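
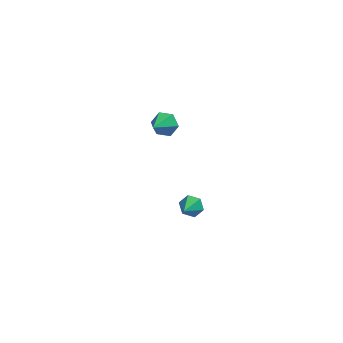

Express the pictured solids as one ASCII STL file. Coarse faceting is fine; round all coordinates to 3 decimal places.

solid 
facet normal 0.333 0.784 -0.524
outer loop
vertex -0.642 4.494 -0.468
vertex -1.042 4.254 -1.081
vertex -1.367 4.732 -0.572
endloop
endfacet
facet normal -0.084 0.172 0.982
outer loop
vertex -0.642 4.494 -0.468
vertex -1.367 4.732 -0.572
vertex -1.538 3.086 -0.299
endloop
endfacet
facet normal 0.332 0.784 -0.524
outer loop
vertex -1.367 4.732 -0.572
vertex -1.042 4.254 -1.081
vertex -1.767 4.492 -1.184
endloop
endfacet
facet normal -0.854 0.170 0.491
outer loop
vertex -1.367 4.732 -0.572
vertex -1.767 4.492 -1.184
vertex -1.538 3.086 -0.299
endloop
endfacet
facet normal 0.332 0.784 -0.524
outer loop
vertex -1.767 4.492 -1.184
vertex -1.042 4.254 -1.081
vertex -1.442 4.014 -1.693
endloop
endfacet
facet normal -0.906 -0.321 -0.276
outer loop
vertex -1.767 4.492 -1.184
vertex -1.442 4.014 -1.693
vertex -1.538 3.086 -0.299
endloop
endfacet
facet normal 0.333 0.784 -0.525
outer loop
vertex -1.442 4.014 -1.693
vertex -1.042 4.254 -1.081
vertex -0.717 3.776 -1.589
endloop
endfacet
facet normal -0.187 -0.812 -0.553
outer loop
vertex -1.442 4.014 -1.693
vertex -0.717 3.776 -1.589
vertex -1.538 3.086 -0.299
endloop
endfacet
facet normal 0.333 0.784 -0.525
outer loop
vertex -0.717 3.776 -1.589
vertex -1.042 4.254 -1.081
vertex -0.317 4.016 -0.977
endloop
endfacet
facet normal 0.582 -0.810 -0.063
outer loop
vertex -0.717 3.776 -1.589
vertex -0.317 4.016 -0.977
vertex -1.538 3.086 -0.299
endloop
endfacet
facet normal 0.333 0.784 -0.524
outer loop
vertex -0.317 4.016 -0.977
vertex -1.042 4.254 -1.081
vertex -0.642 4.494 -0.468
endloop
endfacet
facet normal 0.634 -0.319 0.704
outer loop
vertex -0.317 4.016 -0.977
vertex -0.642 4.494 -0.468
vertex -1.538 3.086 -0.299
endloop
endfacet
facet normal 0.247 0.828 -0.504
outer loop
vertex 1.152 -2.396 -0.424
vertex 0.733 -2.55 -0.883
vertex 0.547 -2.192 -0.386
endloop
endfacet
facet normal 0.083 0.061 0.995
outer loop
vertex 1.152 -2.396 -0.424
vertex 0.547 -2.192 -0.386
vertex 0.447 -3.51 -0.297
endloop
endfacet
facet normal 0.247 0.828 -0.504
outer loop
vertex 0.547 -2.192 -0.386
vertex 0.733 -2.55 -0.883
vertex 0.128 -2.346 -0.844
endloop
endfacet
facet normal -0.751 0.101 0.653
outer loop
vertex 0.547 -2.192 -0.386
vertex 0.128 -2.346 -0.844
vertex 0.447 -3.51 -0.297
endloop
endfacet
facet normal 0.246 0.827 -0.505
outer loop
vertex 0.128 -2.346 -0.844
vertex 0.733 -2.55 -0.883
vertex 0.314 -2.705 -1.341
endloop
endfacet
facet normal -0.941 -0.316 -0.124
outer loop
vertex 0.128 -2.346 -0.844
vertex 0.314 -2.705 -1.341
vertex 0.447 -3.51 -0.297
endloop
endfacet
facet normal 0.246 0.827 -0.505
outer loop
vertex 0.314 -2.705 -1.341
vertex 0.733 -2.55 -0.883
vertex 0.919 -2.908 -1.379
endloop
endfacet
facet normal -0.295 -0.774 -0.560
outer loop
vertex 0.314 -2.705 -1.341
vertex 0.919 -2.908 -1.379
vertex 0.447 -3.51 -0.297
endloop
endfacet
facet normal 0.247 0.827 -0.505
outer loop
vertex 0.919 -2.908 -1.379
vertex 0.733 -2.55 -0.883
vertex 1.339 -2.754 -0.921
endloop
endfacet
facet normal 0.537 -0.815 -0.219
outer loop
vertex 0.919 -2.908 -1.379
vertex 1.339 -2.754 -0.921
vertex 0.447 -3.51 -0.297
endloop
endfacet
facet normal 0.247 0.828 -0.503
outer loop
vertex 1.339 -2.754 -0.921
vertex 0.733 -2.55 -0.883
vertex 1.152 -2.396 -0.424
endloop
endfacet
facet normal 0.728 -0.397 0.560
outer loop
vertex 1.339 -2.754 -0.921
vertex 1.152 -2.396 -0.424
vertex 0.447 -3.51 -0.297
endloop
endfacet

endsolid


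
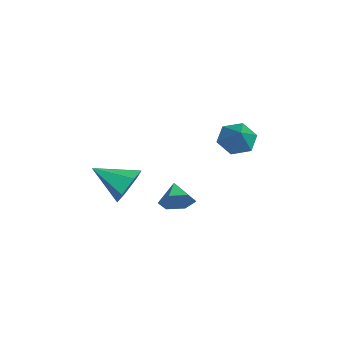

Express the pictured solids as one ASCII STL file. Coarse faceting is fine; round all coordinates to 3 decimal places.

solid 
facet normal 0.874 0.049 -0.484
outer loop
vertex 2.493 -0.456 -1.834
vertex 2.132 -0.092 -2.448
vertex 2.439 0.342 -1.85
endloop
endfacet
facet normal -0.039 0.017 0.999
outer loop
vertex 2.493 -0.456 -1.834
vertex 2.439 0.342 -1.85
vertex 1.128 -0.148 -1.892
endloop
endfacet
facet normal 0.874 0.048 -0.483
outer loop
vertex 2.439 0.342 -1.85
vertex 2.132 -0.092 -2.448
vertex 2.079 0.706 -2.465
endloop
endfacet
facet normal -0.295 0.737 0.609
outer loop
vertex 2.439 0.342 -1.85
vertex 2.079 0.706 -2.465
vertex 1.128 -0.148 -1.892
endloop
endfacet
facet normal 0.874 0.048 -0.483
outer loop
vertex 2.079 0.706 -2.465
vertex 2.132 -0.092 -2.448
vertex 1.772 0.272 -3.063
endloop
endfacet
facet normal -0.707 0.693 -0.140
outer loop
vertex 2.079 0.706 -2.465
vertex 1.772 0.272 -3.063
vertex 1.128 -0.148 -1.892
endloop
endfacet
facet normal 0.874 0.049 -0.483
outer loop
vertex 1.772 0.272 -3.063
vertex 2.132 -0.092 -2.448
vertex 1.826 -0.526 -3.046
endloop
endfacet
facet normal -0.863 -0.069 -0.500
outer loop
vertex 1.772 0.272 -3.063
vertex 1.826 -0.526 -3.046
vertex 1.128 -0.148 -1.892
endloop
endfacet
facet normal 0.874 0.049 -0.483
outer loop
vertex 1.826 -0.526 -3.046
vertex 2.132 -0.092 -2.448
vertex 2.186 -0.89 -2.431
endloop
endfacet
facet normal -0.608 -0.787 -0.110
outer loop
vertex 1.826 -0.526 -3.046
vertex 2.186 -0.89 -2.431
vertex 1.128 -0.148 -1.892
endloop
endfacet
facet normal 0.873 0.049 -0.485
outer loop
vertex 2.186 -0.89 -2.431
vertex 2.132 -0.092 -2.448
vertex 2.493 -0.456 -1.834
endloop
endfacet
facet normal -0.195 -0.743 0.640
outer loop
vertex 2.186 -0.89 -2.431
vertex 2.493 -0.456 -1.834
vertex 1.128 -0.148 -1.892
endloop
endfacet
facet normal 0.348 0.832 -0.432
outer loop
vertex 1.873 -1.839 -1.118
vertex 1.339 -2.019 -1.895
vertex 0.979 -1.495 -1.176
endloop
endfacet
facet normal -0.049 0.041 0.998
outer loop
vertex 1.873 -1.839 -1.118
vertex 0.979 -1.495 -1.176
vertex 0.701 -3.541 -1.105
endloop
endfacet
facet normal 0.348 0.832 -0.432
outer loop
vertex 0.979 -1.495 -1.176
vertex 1.339 -2.019 -1.895
vertex 0.444 -1.674 -1.952
endloop
endfacet
facet normal -0.830 0.132 0.542
outer loop
vertex 0.979 -1.495 -1.176
vertex 0.444 -1.674 -1.952
vertex 0.701 -3.541 -1.105
endloop
endfacet
facet normal 0.348 0.832 -0.432
outer loop
vertex 0.444 -1.674 -1.952
vertex 1.339 -2.019 -1.895
vertex 0.804 -2.198 -2.672
endloop
endfacet
facet normal -0.926 -0.254 -0.278
outer loop
vertex 0.444 -1.674 -1.952
vertex 0.804 -2.198 -2.672
vertex 0.701 -3.541 -1.105
endloop
endfacet
facet normal 0.349 0.832 -0.432
outer loop
vertex 0.804 -2.198 -2.672
vertex 1.339 -2.019 -1.895
vertex 1.698 -2.543 -2.615
endloop
endfacet
facet normal -0.241 -0.729 -0.641
outer loop
vertex 0.804 -2.198 -2.672
vertex 1.698 -2.543 -2.615
vertex 0.701 -3.541 -1.105
endloop
endfacet
facet normal 0.348 0.832 -0.432
outer loop
vertex 1.698 -2.543 -2.615
vertex 1.339 -2.019 -1.895
vertex 2.233 -2.363 -1.838
endloop
endfacet
facet normal 0.542 -0.820 -0.184
outer loop
vertex 1.698 -2.543 -2.615
vertex 2.233 -2.363 -1.838
vertex 0.701 -3.541 -1.105
endloop
endfacet
facet normal 0.348 0.832 -0.432
outer loop
vertex 2.233 -2.363 -1.838
vertex 1.339 -2.019 -1.895
vertex 1.873 -1.839 -1.118
endloop
endfacet
facet normal 0.638 -0.435 0.635
outer loop
vertex 2.233 -2.363 -1.838
vertex 1.873 -1.839 -1.118
vertex 0.701 -3.541 -1.105
endloop
endfacet
facet normal -0.751 -0.023 -0.660
outer loop
vertex 0.682 2.263 -0.509
vertex 0.13 2.563 0.108
vertex 0.565 3.13 -0.406
endloop
endfacet
facet normal 0.915 0.167 -0.366
outer loop
vertex 0.682 2.263 -0.509
vertex 0.565 3.13 -0.406
vertex 1.27 2.597 1.112
endloop
endfacet
facet normal -0.751 -0.023 -0.660
outer loop
vertex 0.565 3.13 -0.406
vertex 0.13 2.563 0.108
vertex 0.013 3.429 0.211
endloop
endfacet
facet normal 0.523 0.851 0.056
outer loop
vertex 0.565 3.13 -0.406
vertex 0.013 3.429 0.211
vertex 1.27 2.597 1.112
endloop
endfacet
facet normal -0.750 -0.023 -0.661
outer loop
vertex 0.013 3.429 0.211
vertex 0.13 2.563 0.108
vertex -0.422 2.862 0.724
endloop
endfacet
facet normal -0.056 0.693 0.719
outer loop
vertex 0.013 3.429 0.211
vertex -0.422 2.862 0.724
vertex 1.27 2.597 1.112
endloop
endfacet
facet normal -0.750 -0.022 -0.661
outer loop
vertex -0.422 2.862 0.724
vertex 0.13 2.563 0.108
vertex -0.306 1.996 0.621
endloop
endfacet
facet normal -0.243 -0.147 0.959
outer loop
vertex -0.422 2.862 0.724
vertex -0.306 1.996 0.621
vertex 1.27 2.597 1.112
endloop
endfacet
facet normal -0.749 -0.023 -0.662
outer loop
vertex -0.306 1.996 0.621
vertex 0.13 2.563 0.108
vertex 0.247 1.697 0.005
endloop
endfacet
facet normal 0.149 -0.830 0.537
outer loop
vertex -0.306 1.996 0.621
vertex 0.247 1.697 0.005
vertex 1.27 2.597 1.112
endloop
endfacet
facet normal -0.751 -0.023 -0.660
outer loop
vertex 0.247 1.697 0.005
vertex 0.13 2.563 0.108
vertex 0.682 2.263 -0.509
endloop
endfacet
facet normal 0.728 -0.674 -0.125
outer loop
vertex 0.247 1.697 0.005
vertex 0.682 2.263 -0.509
vertex 1.27 2.597 1.112
endloop
endfacet

endsolid


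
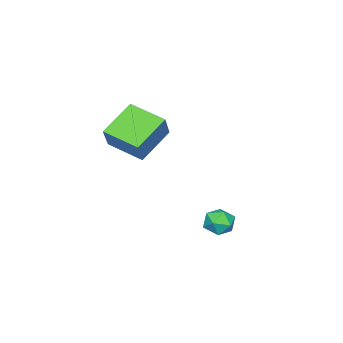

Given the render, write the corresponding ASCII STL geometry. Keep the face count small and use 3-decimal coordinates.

solid 
facet normal -0.544 -0.227 -0.808
outer loop
vertex -2.113 -2.457 3.85
vertex -2.149 -0.67 3.373
vertex -0.435 -2.706 2.791
endloop
endfacet
facet normal 0.020 -0.966 0.258
outer loop
vertex 0.369 -2.37 3.987
vertex -2.113 -2.457 3.85
vertex -0.435 -2.706 2.791
endloop
endfacet
facet normal -0.544 -0.227 -0.808
outer loop
vertex -0.435 -2.706 2.791
vertex -2.149 -0.67 3.373
vertex -0.471 -0.919 2.314
endloop
endfacet
facet normal 0.839 -0.124 -0.529
outer loop
vertex -0.471 -0.919 2.314
vertex 0.369 -2.37 3.987
vertex -0.435 -2.706 2.791
endloop
endfacet
facet normal -0.839 0.124 0.529
outer loop
vertex -2.113 -2.457 3.85
vertex -1.345 -0.334 4.569
vertex -2.149 -0.67 3.373
endloop
endfacet
facet normal 0.020 -0.966 0.258
outer loop
vertex -1.309 -2.121 5.046
vertex -2.113 -2.457 3.85
vertex 0.369 -2.37 3.987
endloop
endfacet
facet normal -0.839 0.124 0.529
outer loop
vertex -1.309 -2.121 5.046
vertex -1.345 -0.334 4.569
vertex -2.113 -2.457 3.85
endloop
endfacet
facet normal -0.020 0.966 -0.258
outer loop
vertex -2.149 -0.67 3.373
vertex -1.345 -0.334 4.569
vertex -0.471 -0.919 2.314
endloop
endfacet
facet normal 0.839 -0.124 -0.529
outer loop
vertex 0.333 -0.583 3.51
vertex 0.369 -2.37 3.987
vertex -0.471 -0.919 2.314
endloop
endfacet
facet normal -0.020 0.966 -0.258
outer loop
vertex -0.471 -0.919 2.314
vertex -1.345 -0.334 4.569
vertex 0.333 -0.583 3.51
endloop
endfacet
facet normal 0.544 0.227 0.808
outer loop
vertex 0.333 -0.583 3.51
vertex -1.309 -2.121 5.046
vertex 0.369 -2.37 3.987
endloop
endfacet
facet normal 0.544 0.227 0.808
outer loop
vertex -1.345 -0.334 4.569
vertex -1.309 -2.121 5.046
vertex 0.333 -0.583 3.51
endloop
endfacet
facet normal 0.502 0.605 0.618
outer loop
vertex 0.794 4.368 0.603
vertex 0.634 3.908 1.183
vertex 1.264 3.8 0.777
endloop
endfacet
facet normal 0.776 0.630 -0.039
outer loop
vertex 0.794 4.368 0.603
vertex 1.264 3.8 0.777
vertex 1.104 3.952 0.052
endloop
endfacet
facet normal 0.259 0.835 -0.485
outer loop
vertex 0.794 4.368 0.603
vertex 1.104 3.952 0.052
vertex 0.376 4.153 0.01
endloop
endfacet
facet normal -0.335 0.936 -0.103
outer loop
vertex 0.794 4.368 0.603
vertex 0.376 4.153 0.01
vertex 0.085 4.126 0.709
endloop
endfacet
facet normal -0.185 0.794 0.579
outer loop
vertex 0.794 4.368 0.603
vertex 0.085 4.126 0.709
vertex 0.634 3.908 1.183
endloop
endfacet
facet normal 0.975 -0.032 -0.222
outer loop
vertex 1.104 3.952 0.052
vertex 1.264 3.8 0.777
vertex 1.135 3.234 0.291
endloop
endfacet
facet normal 0.531 -0.073 0.844
outer loop
vertex 1.264 3.8 0.777
vertex 0.634 3.908 1.183
vertex 0.844 3.207 0.99
endloop
endfacet
facet normal -0.580 0.235 0.780
outer loop
vertex 0.634 3.908 1.183
vertex 0.085 4.126 0.709
vertex 0.116 3.408 0.948
endloop
endfacet
facet normal -0.823 0.466 -0.325
outer loop
vertex 0.085 4.126 0.709
vertex 0.376 4.153 0.01
vertex -0.044 3.56 0.223
endloop
endfacet
facet normal 0.138 0.301 -0.944
outer loop
vertex 0.376 4.153 0.01
vertex 1.104 3.952 0.052
vertex 0.586 3.452 -0.183
endloop
endfacet
facet normal 0.335 -0.936 0.103
outer loop
vertex 0.426 2.992 0.397
vertex 1.135 3.234 0.291
vertex 0.844 3.207 0.99
endloop
endfacet
facet normal -0.259 -0.835 0.485
outer loop
vertex 0.426 2.992 0.397
vertex 0.844 3.207 0.99
vertex 0.116 3.408 0.948
endloop
endfacet
facet normal -0.776 -0.630 0.039
outer loop
vertex 0.426 2.992 0.397
vertex 0.116 3.408 0.948
vertex -0.044 3.56 0.223
endloop
endfacet
facet normal -0.502 -0.605 -0.618
outer loop
vertex 0.426 2.992 0.397
vertex -0.044 3.56 0.223
vertex 0.586 3.452 -0.183
endloop
endfacet
facet normal 0.185 -0.794 -0.579
outer loop
vertex 0.426 2.992 0.397
vertex 0.586 3.452 -0.183
vertex 1.135 3.234 0.291
endloop
endfacet
facet normal 0.823 -0.466 0.325
outer loop
vertex 0.844 3.207 0.99
vertex 1.135 3.234 0.291
vertex 1.264 3.8 0.777
endloop
endfacet
facet normal -0.138 -0.301 0.944
outer loop
vertex 0.116 3.408 0.948
vertex 0.844 3.207 0.99
vertex 0.634 3.908 1.183
endloop
endfacet
facet normal -0.975 0.032 0.222
outer loop
vertex -0.044 3.56 0.223
vertex 0.116 3.408 0.948
vertex 0.085 4.126 0.709
endloop
endfacet
facet normal -0.531 0.073 -0.844
outer loop
vertex 0.586 3.452 -0.183
vertex -0.044 3.56 0.223
vertex 0.376 4.153 0.01
endloop
endfacet
facet normal 0.580 -0.235 -0.780
outer loop
vertex 1.135 3.234 0.291
vertex 0.586 3.452 -0.183
vertex 1.104 3.952 0.052
endloop
endfacet

endsolid


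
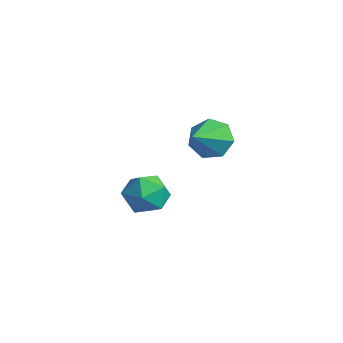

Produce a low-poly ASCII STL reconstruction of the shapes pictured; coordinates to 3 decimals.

solid 
facet normal -0.811 0.506 0.295
outer loop
vertex 1.8 -1.038 -1.209
vertex 1.621 -1.709 -0.55
vertex 2.17 -0.957 -0.33
endloop
endfacet
facet normal -0.312 0.949 0.044
outer loop
vertex 1.8 -1.038 -1.209
vertex 2.17 -0.957 -0.33
vertex 2.704 -0.746 -1.096
endloop
endfacet
facet normal -0.167 0.759 -0.629
outer loop
vertex 1.8 -1.038 -1.209
vertex 2.704 -0.746 -1.096
vertex 2.485 -1.368 -1.789
endloop
endfacet
facet normal -0.576 0.198 -0.793
outer loop
vertex 1.8 -1.038 -1.209
vertex 2.485 -1.368 -1.789
vertex 1.816 -1.963 -1.452
endloop
endfacet
facet normal -0.974 0.042 -0.222
outer loop
vertex 1.8 -1.038 -1.209
vertex 1.816 -1.963 -1.452
vertex 1.621 -1.709 -0.55
endloop
endfacet
facet normal 0.281 0.857 0.432
outer loop
vertex 2.704 -0.746 -1.096
vertex 2.17 -0.957 -0.33
vertex 3.084 -1.237 -0.368
endloop
endfacet
facet normal -0.527 0.139 0.839
outer loop
vertex 2.17 -0.957 -0.33
vertex 1.621 -1.709 -0.55
vertex 2.415 -1.832 -0.031
endloop
endfacet
facet normal -0.792 -0.611 0.001
outer loop
vertex 1.621 -1.709 -0.55
vertex 1.816 -1.963 -1.452
vertex 2.196 -2.454 -0.724
endloop
endfacet
facet normal -0.148 -0.357 -0.923
outer loop
vertex 1.816 -1.963 -1.452
vertex 2.485 -1.368 -1.789
vertex 2.73 -2.243 -1.49
endloop
endfacet
facet normal 0.515 0.551 -0.657
outer loop
vertex 2.485 -1.368 -1.789
vertex 2.704 -0.746 -1.096
vertex 3.279 -1.491 -1.27
endloop
endfacet
facet normal 0.576 -0.198 0.793
outer loop
vertex 3.1 -2.162 -0.611
vertex 3.084 -1.237 -0.368
vertex 2.415 -1.832 -0.031
endloop
endfacet
facet normal 0.167 -0.759 0.629
outer loop
vertex 3.1 -2.162 -0.611
vertex 2.415 -1.832 -0.031
vertex 2.196 -2.454 -0.724
endloop
endfacet
facet normal 0.312 -0.949 -0.044
outer loop
vertex 3.1 -2.162 -0.611
vertex 2.196 -2.454 -0.724
vertex 2.73 -2.243 -1.49
endloop
endfacet
facet normal 0.811 -0.506 -0.295
outer loop
vertex 3.1 -2.162 -0.611
vertex 2.73 -2.243 -1.49
vertex 3.279 -1.491 -1.27
endloop
endfacet
facet normal 0.974 -0.042 0.222
outer loop
vertex 3.1 -2.162 -0.611
vertex 3.279 -1.491 -1.27
vertex 3.084 -1.237 -0.368
endloop
endfacet
facet normal 0.148 0.357 0.923
outer loop
vertex 2.415 -1.832 -0.031
vertex 3.084 -1.237 -0.368
vertex 2.17 -0.957 -0.33
endloop
endfacet
facet normal -0.515 -0.551 0.657
outer loop
vertex 2.196 -2.454 -0.724
vertex 2.415 -1.832 -0.031
vertex 1.621 -1.709 -0.55
endloop
endfacet
facet normal -0.281 -0.857 -0.432
outer loop
vertex 2.73 -2.243 -1.49
vertex 2.196 -2.454 -0.724
vertex 1.816 -1.963 -1.452
endloop
endfacet
facet normal 0.527 -0.139 -0.839
outer loop
vertex 3.279 -1.491 -1.27
vertex 2.73 -2.243 -1.49
vertex 2.485 -1.368 -1.789
endloop
endfacet
facet normal 0.792 0.611 -0.001
outer loop
vertex 3.084 -1.237 -0.368
vertex 3.279 -1.491 -1.27
vertex 2.704 -0.746 -1.096
endloop
endfacet
facet normal -0.418 0.773 -0.477
outer loop
vertex 0.45 2.979 -1.353
vertex -0.29 2.946 -0.758
vertex 0.519 3.437 -0.671
endloop
endfacet
facet normal 0.996 -0.080 -0.047
outer loop
vertex 0.45 2.979 -1.353
vertex 0.519 3.437 -0.671
vertex 0.41 1.654 0.038
endloop
endfacet
facet normal -0.418 0.774 -0.476
outer loop
vertex 0.519 3.437 -0.671
vertex -0.29 2.946 -0.758
vertex -0.02 3.525 -0.054
endloop
endfacet
facet normal 0.752 0.204 0.627
outer loop
vertex 0.519 3.437 -0.671
vertex -0.02 3.525 -0.054
vertex 0.41 1.654 0.038
endloop
endfacet
facet normal -0.419 0.774 -0.476
outer loop
vertex -0.02 3.525 -0.054
vertex -0.29 2.946 -0.758
vertex -0.762 3.177 0.033
endloop
endfacet
facet normal 0.085 0.068 0.994
outer loop
vertex -0.02 3.525 -0.054
vertex -0.762 3.177 0.033
vertex 0.41 1.654 0.038
endloop
endfacet
facet normal -0.419 0.773 -0.476
outer loop
vertex -0.762 3.177 0.033
vertex -0.29 2.946 -0.758
vertex -1.149 2.655 -0.475
endloop
endfacet
facet normal -0.501 -0.383 0.776
outer loop
vertex -0.762 3.177 0.033
vertex -1.149 2.655 -0.475
vertex 0.41 1.654 0.038
endloop
endfacet
facet normal -0.419 0.773 -0.476
outer loop
vertex -1.149 2.655 -0.475
vertex -0.29 2.946 -0.758
vertex -0.888 2.352 -1.196
endloop
endfacet
facet normal -0.567 -0.813 0.136
outer loop
vertex -1.149 2.655 -0.475
vertex -0.888 2.352 -1.196
vertex 0.41 1.654 0.038
endloop
endfacet
facet normal -0.419 0.773 -0.477
outer loop
vertex -0.888 2.352 -1.196
vertex -0.29 2.946 -0.758
vertex -0.177 2.496 -1.587
endloop
endfacet
facet normal -0.062 -0.895 -0.442
outer loop
vertex -0.888 2.352 -1.196
vertex -0.177 2.496 -1.587
vertex 0.41 1.654 0.038
endloop
endfacet
facet normal -0.418 0.773 -0.477
outer loop
vertex -0.177 2.496 -1.587
vertex -0.29 2.946 -0.758
vertex 0.45 2.979 -1.353
endloop
endfacet
facet normal 0.634 -0.569 -0.524
outer loop
vertex -0.177 2.496 -1.587
vertex 0.45 2.979 -1.353
vertex 0.41 1.654 0.038
endloop
endfacet

endsolid


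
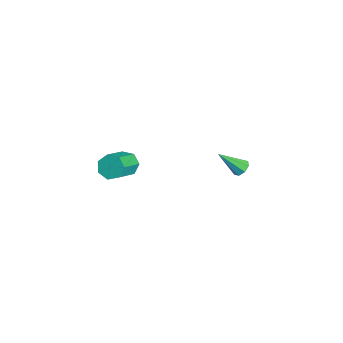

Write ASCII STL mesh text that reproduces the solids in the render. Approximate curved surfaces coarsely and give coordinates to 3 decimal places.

solid 
facet normal 0.163 0.683 -0.712
outer loop
vertex -1.907 3.719 0.055
vertex -2.409 3.697 -0.081
vertex -2.131 3.981 0.255
endloop
endfacet
facet normal 0.732 0.114 0.671
outer loop
vertex -1.907 3.719 0.055
vertex -2.131 3.981 0.255
vertex -2.671 2.583 1.081
endloop
endfacet
facet normal 0.163 0.683 -0.712
outer loop
vertex -2.131 3.981 0.255
vertex -2.409 3.697 -0.081
vertex -2.517 4.076 0.258
endloop
endfacet
facet normal 0.122 0.469 0.874
outer loop
vertex -2.131 3.981 0.255
vertex -2.517 4.076 0.258
vertex -2.671 2.583 1.081
endloop
endfacet
facet normal 0.161 0.683 -0.712
outer loop
vertex -2.517 4.076 0.258
vertex -2.409 3.697 -0.081
vertex -2.84 3.949 0.063
endloop
endfacet
facet normal -0.585 0.437 0.684
outer loop
vertex -2.517 4.076 0.258
vertex -2.84 3.949 0.063
vertex -2.671 2.583 1.081
endloop
endfacet
facet normal 0.161 0.682 -0.713
outer loop
vertex -2.84 3.949 0.063
vertex -2.409 3.697 -0.081
vertex -2.91 3.674 -0.216
endloop
endfacet
facet normal -0.977 0.036 0.210
outer loop
vertex -2.84 3.949 0.063
vertex -2.91 3.674 -0.216
vertex -2.671 2.583 1.081
endloop
endfacet
facet normal 0.161 0.683 -0.712
outer loop
vertex -2.91 3.674 -0.216
vertex -2.409 3.697 -0.081
vertex -2.687 3.413 -0.416
endloop
endfacet
facet normal -0.824 -0.499 -0.268
outer loop
vertex -2.91 3.674 -0.216
vertex -2.687 3.413 -0.416
vertex -2.671 2.583 1.081
endloop
endfacet
facet normal 0.162 0.682 -0.713
outer loop
vertex -2.687 3.413 -0.416
vertex -2.409 3.697 -0.081
vertex -2.3 3.317 -0.42
endloop
endfacet
facet normal -0.217 -0.855 -0.472
outer loop
vertex -2.687 3.413 -0.416
vertex -2.3 3.317 -0.42
vertex -2.671 2.583 1.081
endloop
endfacet
facet normal 0.162 0.682 -0.713
outer loop
vertex -2.3 3.317 -0.42
vertex -2.409 3.697 -0.081
vertex -1.977 3.444 -0.225
endloop
endfacet
facet normal 0.493 -0.823 -0.281
outer loop
vertex -2.3 3.317 -0.42
vertex -1.977 3.444 -0.225
vertex -2.671 2.583 1.081
endloop
endfacet
facet normal 0.163 0.683 -0.712
outer loop
vertex -1.977 3.444 -0.225
vertex -2.409 3.697 -0.081
vertex -1.907 3.719 0.055
endloop
endfacet
facet normal 0.886 -0.422 0.193
outer loop
vertex -1.977 3.444 -0.225
vertex -1.907 3.719 0.055
vertex -2.671 2.583 1.081
endloop
endfacet
facet normal -0.606 0.559 -0.567
outer loop
vertex -1.19 -2.566 2.113
vertex -1.516 -2.336 2.688
vertex -0.959 -2.062 2.363
endloop
endfacet
facet normal 0.699 0.034 -0.714
outer loop
vertex -1.19 -2.566 2.113
vertex -0.959 -2.062 2.363
vertex -0.118 -3.554 3.117
endloop
endfacet
facet normal 0.700 0.034 -0.713
outer loop
vertex -0.118 -3.554 3.117
vertex -0.959 -2.062 2.363
vertex 0.112 -3.051 3.367
endloop
endfacet
facet normal 0.606 -0.559 0.567
outer loop
vertex -0.118 -3.554 3.117
vertex 0.112 -3.051 3.367
vertex -0.444 -3.324 3.692
endloop
endfacet
facet normal -0.606 0.559 -0.567
outer loop
vertex -0.959 -2.062 2.363
vertex -1.516 -2.336 2.688
vertex -1.148 -1.765 2.858
endloop
endfacet
facet normal 0.733 0.670 -0.122
outer loop
vertex -0.959 -2.062 2.363
vertex -1.148 -1.765 2.858
vertex 0.112 -3.051 3.367
endloop
endfacet
facet normal 0.733 0.669 -0.123
outer loop
vertex 0.112 -3.051 3.367
vertex -1.148 -1.765 2.858
vertex -0.077 -2.753 3.862
endloop
endfacet
facet normal 0.606 -0.558 0.567
outer loop
vertex 0.112 -3.051 3.367
vertex -0.077 -2.753 3.862
vertex -0.444 -3.324 3.692
endloop
endfacet
facet normal -0.605 0.559 -0.567
outer loop
vertex -1.148 -1.765 2.858
vertex -1.516 -2.336 2.688
vertex -1.614 -1.897 3.225
endloop
endfacet
facet normal 0.214 0.801 0.560
outer loop
vertex -1.148 -1.765 2.858
vertex -1.614 -1.897 3.225
vertex -0.077 -2.753 3.862
endloop
endfacet
facet normal 0.213 0.800 0.561
outer loop
vertex -0.077 -2.753 3.862
vertex -1.614 -1.897 3.225
vertex -0.542 -2.886 4.228
endloop
endfacet
facet normal 0.606 -0.558 0.567
outer loop
vertex -0.077 -2.753 3.862
vertex -0.542 -2.886 4.228
vertex -0.444 -3.324 3.692
endloop
endfacet
facet normal -0.606 0.558 -0.567
outer loop
vertex -1.614 -1.897 3.225
vertex -1.516 -2.336 2.688
vertex -2.006 -2.36 3.188
endloop
endfacet
facet normal -0.466 0.329 0.822
outer loop
vertex -1.614 -1.897 3.225
vertex -2.006 -2.36 3.188
vertex -0.542 -2.886 4.228
endloop
endfacet
facet normal -0.465 0.329 0.822
outer loop
vertex -0.542 -2.886 4.228
vertex -2.006 -2.36 3.188
vertex -0.934 -3.348 4.191
endloop
endfacet
facet normal 0.605 -0.559 0.567
outer loop
vertex -0.542 -2.886 4.228
vertex -0.934 -3.348 4.191
vertex -0.444 -3.324 3.692
endloop
endfacet
facet normal -0.605 0.559 -0.566
outer loop
vertex -2.006 -2.36 3.188
vertex -1.516 -2.336 2.688
vertex -2.029 -2.804 2.774
endloop
endfacet
facet normal -0.795 -0.391 0.464
outer loop
vertex -2.006 -2.36 3.188
vertex -2.029 -2.804 2.774
vertex -0.934 -3.348 4.191
endloop
endfacet
facet normal -0.795 -0.390 0.465
outer loop
vertex -0.934 -3.348 4.191
vertex -2.029 -2.804 2.774
vertex -0.957 -3.793 3.778
endloop
endfacet
facet normal 0.605 -0.558 0.568
outer loop
vertex -0.934 -3.348 4.191
vertex -0.957 -3.793 3.778
vertex -0.444 -3.324 3.692
endloop
endfacet
facet normal -0.605 0.558 -0.568
outer loop
vertex -2.029 -2.804 2.774
vertex -1.516 -2.336 2.688
vertex -1.665 -2.896 2.296
endloop
endfacet
facet normal -0.525 -0.816 -0.243
outer loop
vertex -2.029 -2.804 2.774
vertex -1.665 -2.896 2.296
vertex -0.957 -3.793 3.778
endloop
endfacet
facet normal -0.526 -0.815 -0.242
outer loop
vertex -0.957 -3.793 3.778
vertex -1.665 -2.896 2.296
vertex -0.594 -3.885 3.3
endloop
endfacet
facet normal 0.605 -0.558 0.567
outer loop
vertex -0.957 -3.793 3.778
vertex -0.594 -3.885 3.3
vertex -0.444 -3.324 3.692
endloop
endfacet
facet normal -0.606 0.558 -0.567
outer loop
vertex -1.665 -2.896 2.296
vertex -1.516 -2.336 2.688
vertex -1.19 -2.566 2.113
endloop
endfacet
facet normal 0.140 -0.627 -0.767
outer loop
vertex -1.665 -2.896 2.296
vertex -1.19 -2.566 2.113
vertex -0.594 -3.885 3.3
endloop
endfacet
facet normal 0.141 -0.626 -0.767
outer loop
vertex -0.594 -3.885 3.3
vertex -1.19 -2.566 2.113
vertex -0.118 -3.554 3.117
endloop
endfacet
facet normal 0.606 -0.558 0.567
outer loop
vertex -0.594 -3.885 3.3
vertex -0.118 -3.554 3.117
vertex -0.444 -3.324 3.692
endloop
endfacet

endsolid


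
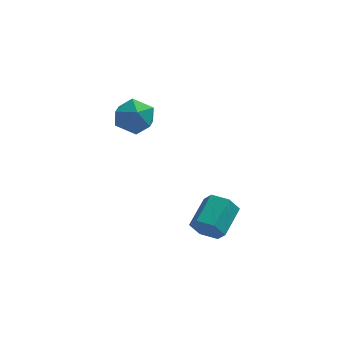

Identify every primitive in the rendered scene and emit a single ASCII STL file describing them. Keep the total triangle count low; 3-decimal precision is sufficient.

solid 
facet normal -0.986 0.155 0.062
outer loop
vertex -3.105 3.761 3.45
vertex -3.078 3.615 4.246
vertex -2.977 4.369 3.969
endloop
endfacet
facet normal -0.700 0.543 -0.464
outer loop
vertex -3.105 3.761 3.45
vertex -2.977 4.369 3.969
vertex -2.553 4.327 3.28
endloop
endfacet
facet normal -0.381 0.096 -0.919
outer loop
vertex -3.105 3.761 3.45
vertex -2.553 4.327 3.28
vertex -2.392 3.548 3.132
endloop
endfacet
facet normal -0.471 -0.569 -0.675
outer loop
vertex -3.105 3.761 3.45
vertex -2.392 3.548 3.132
vertex -2.716 3.108 3.729
endloop
endfacet
facet normal -0.844 -0.532 -0.069
outer loop
vertex -3.105 3.761 3.45
vertex -2.716 3.108 3.729
vertex -3.078 3.615 4.246
endloop
endfacet
facet normal -0.198 0.964 -0.180
outer loop
vertex -2.553 4.327 3.28
vertex -2.977 4.369 3.969
vertex -2.184 4.532 3.971
endloop
endfacet
facet normal -0.660 0.335 0.672
outer loop
vertex -2.977 4.369 3.969
vertex -3.078 3.615 4.246
vertex -2.508 4.092 4.568
endloop
endfacet
facet normal -0.430 -0.777 0.460
outer loop
vertex -3.078 3.615 4.246
vertex -2.716 3.108 3.729
vertex -2.347 3.313 4.42
endloop
endfacet
facet normal 0.173 -0.835 -0.522
outer loop
vertex -2.716 3.108 3.729
vertex -2.392 3.548 3.132
vertex -1.923 3.271 3.731
endloop
endfacet
facet normal 0.317 0.240 -0.917
outer loop
vertex -2.392 3.548 3.132
vertex -2.553 4.327 3.28
vertex -1.822 4.025 3.454
endloop
endfacet
facet normal 0.471 0.569 0.675
outer loop
vertex -1.795 3.879 4.25
vertex -2.184 4.532 3.971
vertex -2.508 4.092 4.568
endloop
endfacet
facet normal 0.381 -0.096 0.919
outer loop
vertex -1.795 3.879 4.25
vertex -2.508 4.092 4.568
vertex -2.347 3.313 4.42
endloop
endfacet
facet normal 0.700 -0.543 0.464
outer loop
vertex -1.795 3.879 4.25
vertex -2.347 3.313 4.42
vertex -1.923 3.271 3.731
endloop
endfacet
facet normal 0.986 -0.155 -0.062
outer loop
vertex -1.795 3.879 4.25
vertex -1.923 3.271 3.731
vertex -1.822 4.025 3.454
endloop
endfacet
facet normal 0.844 0.532 0.069
outer loop
vertex -1.795 3.879 4.25
vertex -1.822 4.025 3.454
vertex -2.184 4.532 3.971
endloop
endfacet
facet normal -0.173 0.835 0.522
outer loop
vertex -2.508 4.092 4.568
vertex -2.184 4.532 3.971
vertex -2.977 4.369 3.969
endloop
endfacet
facet normal -0.317 -0.240 0.917
outer loop
vertex -2.347 3.313 4.42
vertex -2.508 4.092 4.568
vertex -3.078 3.615 4.246
endloop
endfacet
facet normal 0.198 -0.964 0.180
outer loop
vertex -1.923 3.271 3.731
vertex -2.347 3.313 4.42
vertex -2.716 3.108 3.729
endloop
endfacet
facet normal 0.660 -0.335 -0.672
outer loop
vertex -1.822 4.025 3.454
vertex -1.923 3.271 3.731
vertex -2.392 3.548 3.132
endloop
endfacet
facet normal 0.430 0.777 -0.460
outer loop
vertex -2.184 4.532 3.971
vertex -1.822 4.025 3.454
vertex -2.553 4.327 3.28
endloop
endfacet
facet normal -0.412 -0.823 -0.390
outer loop
vertex 0.223 -0.582 1.019
vertex -0.123 -0.656 1.54
vertex -0.347 -0.316 1.059
endloop
endfacet
facet normal 0.113 0.379 -0.918
outer loop
vertex 0.223 -0.582 1.019
vertex -0.347 -0.316 1.059
vertex 0.729 0.43 1.499
endloop
endfacet
facet normal 0.113 0.379 -0.918
outer loop
vertex 0.729 0.43 1.499
vertex -0.347 -0.316 1.059
vertex 0.16 0.696 1.539
endloop
endfacet
facet normal 0.412 0.823 0.391
outer loop
vertex 0.729 0.43 1.499
vertex 0.16 0.696 1.539
vertex 0.383 0.356 2.02
endloop
endfacet
facet normal -0.412 -0.823 -0.390
outer loop
vertex -0.347 -0.316 1.059
vertex -0.123 -0.656 1.54
vertex -0.693 -0.39 1.58
endloop
endfacet
facet normal -0.727 0.556 -0.404
outer loop
vertex -0.347 -0.316 1.059
vertex -0.693 -0.39 1.58
vertex 0.16 0.696 1.539
endloop
endfacet
facet normal -0.727 0.556 -0.404
outer loop
vertex 0.16 0.696 1.539
vertex -0.693 -0.39 1.58
vertex -0.186 0.622 2.06
endloop
endfacet
facet normal 0.412 0.823 0.391
outer loop
vertex 0.16 0.696 1.539
vertex -0.186 0.622 2.06
vertex 0.383 0.356 2.02
endloop
endfacet
facet normal -0.412 -0.823 -0.390
outer loop
vertex -0.693 -0.39 1.58
vertex -0.123 -0.656 1.54
vertex -0.469 -0.73 2.061
endloop
endfacet
facet normal -0.839 0.176 0.515
outer loop
vertex -0.693 -0.39 1.58
vertex -0.469 -0.73 2.061
vertex -0.186 0.622 2.06
endloop
endfacet
facet normal -0.840 0.176 0.514
outer loop
vertex -0.186 0.622 2.06
vertex -0.469 -0.73 2.061
vertex 0.037 0.282 2.541
endloop
endfacet
facet normal 0.412 0.823 0.391
outer loop
vertex -0.186 0.622 2.06
vertex 0.037 0.282 2.541
vertex 0.383 0.356 2.02
endloop
endfacet
facet normal -0.412 -0.823 -0.391
outer loop
vertex -0.469 -0.73 2.061
vertex -0.123 -0.656 1.54
vertex 0.1 -0.996 2.021
endloop
endfacet
facet normal -0.113 -0.379 0.918
outer loop
vertex -0.469 -0.73 2.061
vertex 0.1 -0.996 2.021
vertex 0.037 0.282 2.541
endloop
endfacet
facet normal -0.113 -0.379 0.918
outer loop
vertex 0.037 0.282 2.541
vertex 0.1 -0.996 2.021
vertex 0.607 0.016 2.501
endloop
endfacet
facet normal 0.412 0.823 0.390
outer loop
vertex 0.037 0.282 2.541
vertex 0.607 0.016 2.501
vertex 0.383 0.356 2.02
endloop
endfacet
facet normal -0.412 -0.823 -0.391
outer loop
vertex 0.1 -0.996 2.021
vertex -0.123 -0.656 1.54
vertex 0.446 -0.922 1.5
endloop
endfacet
facet normal 0.727 -0.556 0.404
outer loop
vertex 0.1 -0.996 2.021
vertex 0.446 -0.922 1.5
vertex 0.607 0.016 2.501
endloop
endfacet
facet normal 0.727 -0.556 0.404
outer loop
vertex 0.607 0.016 2.501
vertex 0.446 -0.922 1.5
vertex 0.953 0.09 1.98
endloop
endfacet
facet normal 0.412 0.823 0.390
outer loop
vertex 0.607 0.016 2.501
vertex 0.953 0.09 1.98
vertex 0.383 0.356 2.02
endloop
endfacet
facet normal -0.412 -0.823 -0.391
outer loop
vertex 0.446 -0.922 1.5
vertex -0.123 -0.656 1.54
vertex 0.223 -0.582 1.019
endloop
endfacet
facet normal 0.839 -0.177 -0.514
outer loop
vertex 0.446 -0.922 1.5
vertex 0.223 -0.582 1.019
vertex 0.953 0.09 1.98
endloop
endfacet
facet normal 0.839 -0.175 -0.515
outer loop
vertex 0.953 0.09 1.98
vertex 0.223 -0.582 1.019
vertex 0.729 0.43 1.499
endloop
endfacet
facet normal 0.412 0.823 0.390
outer loop
vertex 0.953 0.09 1.98
vertex 0.729 0.43 1.499
vertex 0.383 0.356 2.02
endloop
endfacet

endsolid


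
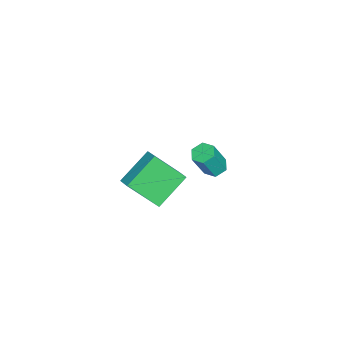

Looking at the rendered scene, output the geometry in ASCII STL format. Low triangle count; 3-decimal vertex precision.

solid 
facet normal -0.723 -0.562 -0.402
outer loop
vertex 3.451 -4.178 0.576
vertex 2.076 -3.212 1.697
vertex 3.197 -2.74 -0.975
endloop
endfacet
facet normal 0.681 -0.478 -0.555
outer loop
vertex 3.804 -2.268 -0.637
vertex 3.451 -4.178 0.576
vertex 3.197 -2.74 -0.975
endloop
endfacet
facet normal -0.723 -0.562 -0.402
outer loop
vertex 3.197 -2.74 -0.975
vertex 2.076 -3.212 1.697
vertex 1.822 -1.774 0.146
endloop
endfacet
facet normal -0.119 0.675 -0.728
outer loop
vertex 1.822 -1.774 0.146
vertex 3.804 -2.268 -0.637
vertex 3.197 -2.74 -0.975
endloop
endfacet
facet normal 0.119 -0.675 0.728
outer loop
vertex 3.451 -4.178 0.576
vertex 2.683 -2.74 2.035
vertex 2.076 -3.212 1.697
endloop
endfacet
facet normal 0.681 -0.478 -0.555
outer loop
vertex 4.058 -3.706 0.914
vertex 3.451 -4.178 0.576
vertex 3.804 -2.268 -0.637
endloop
endfacet
facet normal 0.119 -0.675 0.728
outer loop
vertex 4.058 -3.706 0.914
vertex 2.683 -2.74 2.035
vertex 3.451 -4.178 0.576
endloop
endfacet
facet normal -0.681 0.478 0.555
outer loop
vertex 2.076 -3.212 1.697
vertex 2.683 -2.74 2.035
vertex 1.822 -1.774 0.146
endloop
endfacet
facet normal -0.119 0.675 -0.728
outer loop
vertex 2.429 -1.302 0.484
vertex 3.804 -2.268 -0.637
vertex 1.822 -1.774 0.146
endloop
endfacet
facet normal -0.681 0.478 0.555
outer loop
vertex 1.822 -1.774 0.146
vertex 2.683 -2.74 2.035
vertex 2.429 -1.302 0.484
endloop
endfacet
facet normal 0.723 0.562 0.402
outer loop
vertex 2.429 -1.302 0.484
vertex 4.058 -3.706 0.914
vertex 3.804 -2.268 -0.637
endloop
endfacet
facet normal 0.723 0.562 0.402
outer loop
vertex 2.683 -2.74 2.035
vertex 4.058 -3.706 0.914
vertex 2.429 -1.302 0.484
endloop
endfacet
facet normal -0.334 0.277 -0.901
outer loop
vertex -2.691 -0.964 -4.659
vertex -3.316 -1.117 -4.474
vertex -3.078 -0.498 -4.372
endloop
endfacet
facet normal 0.745 0.663 -0.073
outer loop
vertex -2.691 -0.964 -4.659
vertex -3.078 -0.498 -4.372
vertex -2.079 -1.47 -3.011
endloop
endfacet
facet normal 0.744 0.664 -0.072
outer loop
vertex -2.079 -1.47 -3.011
vertex -3.078 -0.498 -4.372
vertex -2.466 -1.005 -2.724
endloop
endfacet
facet normal 0.335 -0.277 0.901
outer loop
vertex -2.079 -1.47 -3.011
vertex -2.466 -1.005 -2.724
vertex -2.704 -1.623 -2.826
endloop
endfacet
facet normal -0.334 0.277 -0.901
outer loop
vertex -3.078 -0.498 -4.372
vertex -3.316 -1.117 -4.474
vertex -3.704 -0.652 -4.187
endloop
endfacet
facet normal -0.130 0.933 0.335
outer loop
vertex -3.078 -0.498 -4.372
vertex -3.704 -0.652 -4.187
vertex -2.466 -1.005 -2.724
endloop
endfacet
facet normal -0.129 0.933 0.335
outer loop
vertex -2.466 -1.005 -2.724
vertex -3.704 -0.652 -4.187
vertex -3.092 -1.158 -2.539
endloop
endfacet
facet normal 0.334 -0.277 0.901
outer loop
vertex -2.466 -1.005 -2.724
vertex -3.092 -1.158 -2.539
vertex -2.704 -1.623 -2.826
endloop
endfacet
facet normal -0.334 0.277 -0.901
outer loop
vertex -3.704 -0.652 -4.187
vertex -3.316 -1.117 -4.474
vertex -3.941 -1.27 -4.289
endloop
endfacet
facet normal -0.873 0.268 0.407
outer loop
vertex -3.704 -0.652 -4.187
vertex -3.941 -1.27 -4.289
vertex -3.092 -1.158 -2.539
endloop
endfacet
facet normal -0.873 0.268 0.407
outer loop
vertex -3.092 -1.158 -2.539
vertex -3.941 -1.27 -4.289
vertex -3.329 -1.776 -2.641
endloop
endfacet
facet normal 0.334 -0.277 0.901
outer loop
vertex -3.092 -1.158 -2.539
vertex -3.329 -1.776 -2.641
vertex -2.704 -1.623 -2.826
endloop
endfacet
facet normal -0.335 0.277 -0.901
outer loop
vertex -3.941 -1.27 -4.289
vertex -3.316 -1.117 -4.474
vertex -3.554 -1.735 -4.576
endloop
endfacet
facet normal -0.744 -0.664 0.072
outer loop
vertex -3.941 -1.27 -4.289
vertex -3.554 -1.735 -4.576
vertex -3.329 -1.776 -2.641
endloop
endfacet
facet normal -0.745 -0.663 0.073
outer loop
vertex -3.329 -1.776 -2.641
vertex -3.554 -1.735 -4.576
vertex -2.942 -2.242 -2.928
endloop
endfacet
facet normal 0.334 -0.277 0.901
outer loop
vertex -3.329 -1.776 -2.641
vertex -2.942 -2.242 -2.928
vertex -2.704 -1.623 -2.826
endloop
endfacet
facet normal -0.334 0.277 -0.901
outer loop
vertex -3.554 -1.735 -4.576
vertex -3.316 -1.117 -4.474
vertex -2.928 -1.582 -4.761
endloop
endfacet
facet normal 0.129 -0.933 -0.335
outer loop
vertex -3.554 -1.735 -4.576
vertex -2.928 -1.582 -4.761
vertex -2.942 -2.242 -2.928
endloop
endfacet
facet normal 0.131 -0.933 -0.335
outer loop
vertex -2.942 -2.242 -2.928
vertex -2.928 -1.582 -4.761
vertex -2.316 -2.088 -3.113
endloop
endfacet
facet normal 0.334 -0.277 0.901
outer loop
vertex -2.942 -2.242 -2.928
vertex -2.316 -2.088 -3.113
vertex -2.704 -1.623 -2.826
endloop
endfacet
facet normal -0.334 0.277 -0.901
outer loop
vertex -2.928 -1.582 -4.761
vertex -3.316 -1.117 -4.474
vertex -2.691 -0.964 -4.659
endloop
endfacet
facet normal 0.873 -0.268 -0.407
outer loop
vertex -2.928 -1.582 -4.761
vertex -2.691 -0.964 -4.659
vertex -2.316 -2.088 -3.113
endloop
endfacet
facet normal 0.873 -0.268 -0.407
outer loop
vertex -2.316 -2.088 -3.113
vertex -2.691 -0.964 -4.659
vertex -2.079 -1.47 -3.011
endloop
endfacet
facet normal 0.334 -0.277 0.901
outer loop
vertex -2.316 -2.088 -3.113
vertex -2.079 -1.47 -3.011
vertex -2.704 -1.623 -2.826
endloop
endfacet

endsolid


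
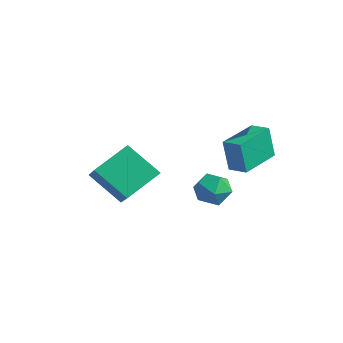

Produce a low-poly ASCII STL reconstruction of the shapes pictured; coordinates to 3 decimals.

solid 
facet normal -0.273 0.933 -0.235
outer loop
vertex 0.887 -0.1 -4.513
vertex 0.028 -0.26 -4.151
vertex 0.718 0.081 -3.6
endloop
endfacet
facet normal 0.426 0.899 -0.099
outer loop
vertex 0.887 -0.1 -4.513
vertex 0.718 0.081 -3.6
vertex 1.529 -0.332 -3.858
endloop
endfacet
facet normal 0.716 0.429 -0.550
outer loop
vertex 0.887 -0.1 -4.513
vertex 1.529 -0.332 -3.858
vertex 1.341 -0.928 -4.568
endloop
endfacet
facet normal 0.196 0.172 -0.965
outer loop
vertex 0.887 -0.1 -4.513
vertex 1.341 -0.928 -4.568
vertex 0.413 -0.884 -4.749
endloop
endfacet
facet normal -0.415 0.483 -0.771
outer loop
vertex 0.887 -0.1 -4.513
vertex 0.413 -0.884 -4.749
vertex 0.028 -0.26 -4.151
endloop
endfacet
facet normal 0.510 0.649 0.564
outer loop
vertex 1.529 -0.332 -3.858
vertex 0.718 0.081 -3.6
vertex 1.067 -0.636 -3.091
endloop
endfacet
facet normal -0.622 0.703 0.344
outer loop
vertex 0.718 0.081 -3.6
vertex 0.028 -0.26 -4.151
vertex 0.139 -0.592 -3.272
endloop
endfacet
facet normal -0.852 -0.025 -0.523
outer loop
vertex 0.028 -0.26 -4.151
vertex 0.413 -0.884 -4.749
vertex -0.049 -1.188 -3.982
endloop
endfacet
facet normal 0.138 -0.528 -0.838
outer loop
vertex 0.413 -0.884 -4.749
vertex 1.341 -0.928 -4.568
vertex 0.762 -1.601 -4.24
endloop
endfacet
facet normal 0.980 -0.112 -0.166
outer loop
vertex 1.341 -0.928 -4.568
vertex 1.529 -0.332 -3.858
vertex 1.452 -1.26 -3.689
endloop
endfacet
facet normal -0.196 -0.172 0.965
outer loop
vertex 0.593 -1.42 -3.327
vertex 1.067 -0.636 -3.091
vertex 0.139 -0.592 -3.272
endloop
endfacet
facet normal -0.716 -0.429 0.550
outer loop
vertex 0.593 -1.42 -3.327
vertex 0.139 -0.592 -3.272
vertex -0.049 -1.188 -3.982
endloop
endfacet
facet normal -0.426 -0.899 0.099
outer loop
vertex 0.593 -1.42 -3.327
vertex -0.049 -1.188 -3.982
vertex 0.762 -1.601 -4.24
endloop
endfacet
facet normal 0.273 -0.933 0.235
outer loop
vertex 0.593 -1.42 -3.327
vertex 0.762 -1.601 -4.24
vertex 1.452 -1.26 -3.689
endloop
endfacet
facet normal 0.415 -0.483 0.771
outer loop
vertex 0.593 -1.42 -3.327
vertex 1.452 -1.26 -3.689
vertex 1.067 -0.636 -3.091
endloop
endfacet
facet normal -0.138 0.528 0.838
outer loop
vertex 0.139 -0.592 -3.272
vertex 1.067 -0.636 -3.091
vertex 0.718 0.081 -3.6
endloop
endfacet
facet normal -0.980 0.112 0.166
outer loop
vertex -0.049 -1.188 -3.982
vertex 0.139 -0.592 -3.272
vertex 0.028 -0.26 -4.151
endloop
endfacet
facet normal -0.510 -0.649 -0.564
outer loop
vertex 0.762 -1.601 -4.24
vertex -0.049 -1.188 -3.982
vertex 0.413 -0.884 -4.749
endloop
endfacet
facet normal 0.622 -0.703 -0.344
outer loop
vertex 1.452 -1.26 -3.689
vertex 0.762 -1.601 -4.24
vertex 1.341 -0.928 -4.568
endloop
endfacet
facet normal 0.852 0.025 0.523
outer loop
vertex 1.067 -0.636 -3.091
vertex 1.452 -1.26 -3.689
vertex 1.529 -0.332 -3.858
endloop
endfacet
facet normal -0.965 -0.205 -0.164
outer loop
vertex 2.295 -1.567 -0.001
vertex 1.859 0.391 0.116
vertex 2.533 -1.42 -1.587
endloop
endfacet
facet normal 0.217 -0.974 -0.058
outer loop
vertex 3.421 -1.231 -1.436
vertex 2.295 -1.567 -0.001
vertex 2.533 -1.42 -1.587
endloop
endfacet
facet normal -0.965 -0.204 -0.164
outer loop
vertex 2.533 -1.42 -1.587
vertex 1.859 0.391 0.116
vertex 2.098 0.539 -1.47
endloop
endfacet
facet normal 0.148 0.092 -0.985
outer loop
vertex 2.098 0.539 -1.47
vertex 3.421 -1.231 -1.436
vertex 2.533 -1.42 -1.587
endloop
endfacet
facet normal -0.148 -0.092 0.985
outer loop
vertex 2.295 -1.567 -0.001
vertex 2.747 0.58 0.267
vertex 1.859 0.391 0.116
endloop
endfacet
facet normal 0.216 -0.975 -0.058
outer loop
vertex 3.182 -1.379 0.15
vertex 2.295 -1.567 -0.001
vertex 3.421 -1.231 -1.436
endloop
endfacet
facet normal -0.148 -0.092 0.985
outer loop
vertex 3.182 -1.379 0.15
vertex 2.747 0.58 0.267
vertex 2.295 -1.567 -0.001
endloop
endfacet
facet normal -0.217 0.974 0.058
outer loop
vertex 1.859 0.391 0.116
vertex 2.747 0.58 0.267
vertex 2.098 0.539 -1.47
endloop
endfacet
facet normal 0.148 0.092 -0.985
outer loop
vertex 2.985 0.727 -1.319
vertex 3.421 -1.231 -1.436
vertex 2.098 0.539 -1.47
endloop
endfacet
facet normal -0.216 0.975 0.058
outer loop
vertex 2.098 0.539 -1.47
vertex 2.747 0.58 0.267
vertex 2.985 0.727 -1.319
endloop
endfacet
facet normal 0.965 0.205 0.165
outer loop
vertex 2.985 0.727 -1.319
vertex 3.182 -1.379 0.15
vertex 3.421 -1.231 -1.436
endloop
endfacet
facet normal 0.965 0.205 0.164
outer loop
vertex 2.747 0.58 0.267
vertex 3.182 -1.379 0.15
vertex 2.985 0.727 -1.319
endloop
endfacet
facet normal -0.711 -0.309 0.632
outer loop
vertex -2.126 -3.124 -1.599
vertex -3.621 -2.335 -2.895
vertex -2.217 -4.858 -2.549
endloop
endfacet
facet normal 0.702 -0.370 0.609
outer loop
vertex -0.759 -4.225 -3.845
vertex -2.126 -3.124 -1.599
vertex -2.217 -4.858 -2.549
endloop
endfacet
facet normal -0.711 -0.309 0.632
outer loop
vertex -2.217 -4.858 -2.549
vertex -3.621 -2.335 -2.895
vertex -3.712 -4.07 -3.846
endloop
endfacet
facet normal -0.046 -0.876 -0.480
outer loop
vertex -3.712 -4.07 -3.846
vertex -0.759 -4.225 -3.845
vertex -2.217 -4.858 -2.549
endloop
endfacet
facet normal 0.046 0.876 0.480
outer loop
vertex -2.126 -3.124 -1.599
vertex -2.163 -1.702 -4.191
vertex -3.621 -2.335 -2.895
endloop
endfacet
facet normal 0.702 -0.370 0.609
outer loop
vertex -0.668 -2.49 -2.894
vertex -2.126 -3.124 -1.599
vertex -0.759 -4.225 -3.845
endloop
endfacet
facet normal 0.045 0.876 0.480
outer loop
vertex -0.668 -2.49 -2.894
vertex -2.163 -1.702 -4.191
vertex -2.126 -3.124 -1.599
endloop
endfacet
facet normal -0.702 0.370 -0.609
outer loop
vertex -3.621 -2.335 -2.895
vertex -2.163 -1.702 -4.191
vertex -3.712 -4.07 -3.846
endloop
endfacet
facet normal -0.046 -0.876 -0.480
outer loop
vertex -2.254 -3.436 -5.141
vertex -0.759 -4.225 -3.845
vertex -3.712 -4.07 -3.846
endloop
endfacet
facet normal -0.702 0.370 -0.609
outer loop
vertex -3.712 -4.07 -3.846
vertex -2.163 -1.702 -4.191
vertex -2.254 -3.436 -5.141
endloop
endfacet
facet normal 0.711 0.309 -0.632
outer loop
vertex -2.254 -3.436 -5.141
vertex -0.668 -2.49 -2.894
vertex -0.759 -4.225 -3.845
endloop
endfacet
facet normal 0.711 0.309 -0.632
outer loop
vertex -2.163 -1.702 -4.191
vertex -0.668 -2.49 -2.894
vertex -2.254 -3.436 -5.141
endloop
endfacet

endsolid


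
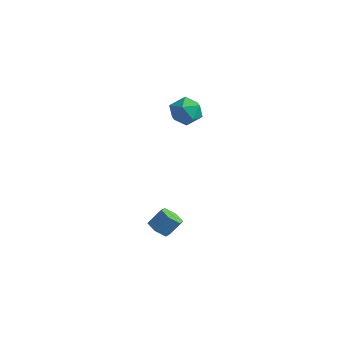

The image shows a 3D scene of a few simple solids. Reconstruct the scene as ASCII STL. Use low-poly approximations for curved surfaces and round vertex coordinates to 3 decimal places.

solid 
facet normal -0.457 0.878 -0.142
outer loop
vertex 2.152 3.453 2.736
vertex 1.639 3.302 3.452
vertex 2.422 3.724 3.544
endloop
endfacet
facet normal 0.217 0.901 -0.375
outer loop
vertex 2.152 3.453 2.736
vertex 2.422 3.724 3.544
vertex 3.006 3.349 2.981
endloop
endfacet
facet normal 0.297 0.393 -0.870
outer loop
vertex 2.152 3.453 2.736
vertex 3.006 3.349 2.981
vertex 2.584 2.695 2.541
endloop
endfacet
facet normal -0.327 0.056 -0.943
outer loop
vertex 2.152 3.453 2.736
vertex 2.584 2.695 2.541
vertex 1.74 2.666 2.832
endloop
endfacet
facet normal -0.794 0.355 -0.494
outer loop
vertex 2.152 3.453 2.736
vertex 1.74 2.666 2.832
vertex 1.639 3.302 3.452
endloop
endfacet
facet normal 0.645 0.744 0.174
outer loop
vertex 3.006 3.349 2.981
vertex 2.422 3.724 3.544
vertex 3.02 3.134 3.848
endloop
endfacet
facet normal -0.445 0.706 0.551
outer loop
vertex 2.422 3.724 3.544
vertex 1.639 3.302 3.452
vertex 2.176 3.105 4.139
endloop
endfacet
facet normal -0.990 -0.139 -0.019
outer loop
vertex 1.639 3.302 3.452
vertex 1.74 2.666 2.832
vertex 1.754 2.451 3.699
endloop
endfacet
facet normal -0.236 -0.623 -0.746
outer loop
vertex 1.74 2.666 2.832
vertex 2.584 2.695 2.541
vertex 2.338 2.076 3.136
endloop
endfacet
facet normal 0.775 -0.078 -0.628
outer loop
vertex 2.584 2.695 2.541
vertex 3.006 3.349 2.981
vertex 3.121 2.498 3.228
endloop
endfacet
facet normal 0.327 -0.056 0.943
outer loop
vertex 2.608 2.347 3.944
vertex 3.02 3.134 3.848
vertex 2.176 3.105 4.139
endloop
endfacet
facet normal -0.297 -0.393 0.870
outer loop
vertex 2.608 2.347 3.944
vertex 2.176 3.105 4.139
vertex 1.754 2.451 3.699
endloop
endfacet
facet normal -0.217 -0.901 0.375
outer loop
vertex 2.608 2.347 3.944
vertex 1.754 2.451 3.699
vertex 2.338 2.076 3.136
endloop
endfacet
facet normal 0.457 -0.878 0.142
outer loop
vertex 2.608 2.347 3.944
vertex 2.338 2.076 3.136
vertex 3.121 2.498 3.228
endloop
endfacet
facet normal 0.794 -0.355 0.494
outer loop
vertex 2.608 2.347 3.944
vertex 3.121 2.498 3.228
vertex 3.02 3.134 3.848
endloop
endfacet
facet normal 0.236 0.623 0.746
outer loop
vertex 2.176 3.105 4.139
vertex 3.02 3.134 3.848
vertex 2.422 3.724 3.544
endloop
endfacet
facet normal -0.775 0.078 0.628
outer loop
vertex 1.754 2.451 3.699
vertex 2.176 3.105 4.139
vertex 1.639 3.302 3.452
endloop
endfacet
facet normal -0.645 -0.744 -0.174
outer loop
vertex 2.338 2.076 3.136
vertex 1.754 2.451 3.699
vertex 1.74 2.666 2.832
endloop
endfacet
facet normal 0.445 -0.706 -0.551
outer loop
vertex 3.121 2.498 3.228
vertex 2.338 2.076 3.136
vertex 2.584 2.695 2.541
endloop
endfacet
facet normal 0.990 0.139 0.019
outer loop
vertex 3.02 3.134 3.848
vertex 3.121 2.498 3.228
vertex 3.006 3.349 2.981
endloop
endfacet
facet normal -0.364 -0.532 -0.765
outer loop
vertex 3.492 0.049 -3.38
vertex 2.882 0.256 -3.234
vertex 3.257 0.602 -3.653
endloop
endfacet
facet normal 0.861 0.122 -0.494
outer loop
vertex 3.492 0.049 -3.38
vertex 3.257 0.602 -3.653
vertex 3.867 0.597 -2.592
endloop
endfacet
facet normal 0.861 0.122 -0.494
outer loop
vertex 3.867 0.597 -2.592
vertex 3.257 0.602 -3.653
vertex 3.632 1.15 -2.865
endloop
endfacet
facet normal 0.364 0.532 0.764
outer loop
vertex 3.867 0.597 -2.592
vertex 3.632 1.15 -2.865
vertex 3.258 0.804 -2.446
endloop
endfacet
facet normal -0.364 -0.532 -0.765
outer loop
vertex 3.257 0.602 -3.653
vertex 2.882 0.256 -3.234
vertex 2.648 0.809 -3.507
endloop
endfacet
facet normal 0.122 0.787 -0.605
outer loop
vertex 3.257 0.602 -3.653
vertex 2.648 0.809 -3.507
vertex 3.632 1.15 -2.865
endloop
endfacet
facet normal 0.122 0.787 -0.605
outer loop
vertex 3.632 1.15 -2.865
vertex 2.648 0.809 -3.507
vertex 3.023 1.357 -2.719
endloop
endfacet
facet normal 0.364 0.532 0.764
outer loop
vertex 3.632 1.15 -2.865
vertex 3.023 1.357 -2.719
vertex 3.258 0.804 -2.446
endloop
endfacet
facet normal -0.364 -0.532 -0.765
outer loop
vertex 2.648 0.809 -3.507
vertex 2.882 0.256 -3.234
vertex 2.273 0.463 -3.088
endloop
endfacet
facet normal -0.738 0.665 -0.111
outer loop
vertex 2.648 0.809 -3.507
vertex 2.273 0.463 -3.088
vertex 3.023 1.357 -2.719
endloop
endfacet
facet normal -0.738 0.665 -0.111
outer loop
vertex 3.023 1.357 -2.719
vertex 2.273 0.463 -3.088
vertex 2.648 1.011 -2.3
endloop
endfacet
facet normal 0.364 0.532 0.765
outer loop
vertex 3.023 1.357 -2.719
vertex 2.648 1.011 -2.3
vertex 3.258 0.804 -2.446
endloop
endfacet
facet normal -0.364 -0.532 -0.764
outer loop
vertex 2.273 0.463 -3.088
vertex 2.882 0.256 -3.234
vertex 2.508 -0.09 -2.815
endloop
endfacet
facet normal -0.861 -0.122 0.494
outer loop
vertex 2.273 0.463 -3.088
vertex 2.508 -0.09 -2.815
vertex 2.648 1.011 -2.3
endloop
endfacet
facet normal -0.861 -0.122 0.494
outer loop
vertex 2.648 1.011 -2.3
vertex 2.508 -0.09 -2.815
vertex 2.883 0.458 -2.027
endloop
endfacet
facet normal 0.364 0.532 0.765
outer loop
vertex 2.648 1.011 -2.3
vertex 2.883 0.458 -2.027
vertex 3.258 0.804 -2.446
endloop
endfacet
facet normal -0.364 -0.532 -0.764
outer loop
vertex 2.508 -0.09 -2.815
vertex 2.882 0.256 -3.234
vertex 3.117 -0.297 -2.961
endloop
endfacet
facet normal -0.122 -0.787 0.605
outer loop
vertex 2.508 -0.09 -2.815
vertex 3.117 -0.297 -2.961
vertex 2.883 0.458 -2.027
endloop
endfacet
facet normal -0.122 -0.787 0.605
outer loop
vertex 2.883 0.458 -2.027
vertex 3.117 -0.297 -2.961
vertex 3.492 0.251 -2.173
endloop
endfacet
facet normal 0.364 0.532 0.765
outer loop
vertex 2.883 0.458 -2.027
vertex 3.492 0.251 -2.173
vertex 3.258 0.804 -2.446
endloop
endfacet
facet normal -0.364 -0.532 -0.765
outer loop
vertex 3.117 -0.297 -2.961
vertex 2.882 0.256 -3.234
vertex 3.492 0.049 -3.38
endloop
endfacet
facet normal 0.738 -0.665 0.111
outer loop
vertex 3.117 -0.297 -2.961
vertex 3.492 0.049 -3.38
vertex 3.492 0.251 -2.173
endloop
endfacet
facet normal 0.738 -0.665 0.111
outer loop
vertex 3.492 0.251 -2.173
vertex 3.492 0.049 -3.38
vertex 3.867 0.597 -2.592
endloop
endfacet
facet normal 0.364 0.532 0.765
outer loop
vertex 3.492 0.251 -2.173
vertex 3.867 0.597 -2.592
vertex 3.258 0.804 -2.446
endloop
endfacet

endsolid


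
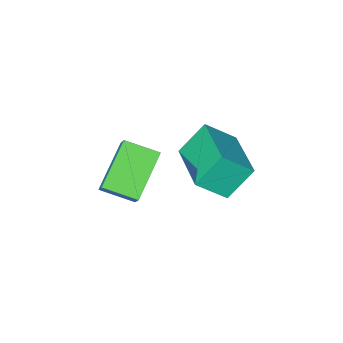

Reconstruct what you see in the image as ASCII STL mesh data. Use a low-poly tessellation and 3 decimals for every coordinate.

solid 
facet normal -0.723 -0.405 0.560
outer loop
vertex -0.93 -2.888 -1.68
vertex -1.705 -2.044 -2.07
vertex -1.197 -3.497 -2.466
endloop
endfacet
facet normal 0.640 -0.697 0.322
outer loop
vertex 0.125 -2.756 -3.49
vertex -0.93 -2.888 -1.68
vertex -1.197 -3.497 -2.466
endloop
endfacet
facet normal -0.723 -0.405 0.560
outer loop
vertex -1.197 -3.497 -2.466
vertex -1.705 -2.044 -2.07
vertex -1.972 -2.654 -2.856
endloop
endfacet
facet normal -0.260 -0.592 -0.763
outer loop
vertex -1.972 -2.654 -2.856
vertex 0.125 -2.756 -3.49
vertex -1.197 -3.497 -2.466
endloop
endfacet
facet normal 0.260 0.591 0.763
outer loop
vertex -0.93 -2.888 -1.68
vertex -0.383 -1.303 -3.094
vertex -1.705 -2.044 -2.07
endloop
endfacet
facet normal 0.641 -0.696 0.323
outer loop
vertex 0.392 -2.146 -2.704
vertex -0.93 -2.888 -1.68
vertex 0.125 -2.756 -3.49
endloop
endfacet
facet normal 0.259 0.592 0.763
outer loop
vertex 0.392 -2.146 -2.704
vertex -0.383 -1.303 -3.094
vertex -0.93 -2.888 -1.68
endloop
endfacet
facet normal -0.641 0.697 -0.323
outer loop
vertex -1.705 -2.044 -2.07
vertex -0.383 -1.303 -3.094
vertex -1.972 -2.654 -2.856
endloop
endfacet
facet normal -0.260 -0.591 -0.764
outer loop
vertex -0.65 -1.912 -3.88
vertex 0.125 -2.756 -3.49
vertex -1.972 -2.654 -2.856
endloop
endfacet
facet normal -0.641 0.697 -0.322
outer loop
vertex -1.972 -2.654 -2.856
vertex -0.383 -1.303 -3.094
vertex -0.65 -1.912 -3.88
endloop
endfacet
facet normal 0.723 0.405 -0.560
outer loop
vertex -0.65 -1.912 -3.88
vertex 0.392 -2.146 -2.704
vertex 0.125 -2.756 -3.49
endloop
endfacet
facet normal 0.723 0.405 -0.560
outer loop
vertex -0.383 -1.303 -3.094
vertex 0.392 -2.146 -2.704
vertex -0.65 -1.912 -3.88
endloop
endfacet
facet normal -0.635 0.133 0.761
outer loop
vertex -3.882 -2.762 -2.401
vertex -3.135 -0.82 -2.118
vertex -4.781 -2.296 -3.232
endloop
endfacet
facet normal -0.355 -0.925 -0.134
outer loop
vertex -3.905 -2.48 -4.282
vertex -3.882 -2.762 -2.401
vertex -4.781 -2.296 -3.232
endloop
endfacet
facet normal -0.635 0.133 0.761
outer loop
vertex -4.781 -2.296 -3.232
vertex -3.135 -0.82 -2.118
vertex -4.034 -0.354 -2.949
endloop
endfacet
facet normal -0.686 0.356 -0.635
outer loop
vertex -4.034 -0.354 -2.949
vertex -3.905 -2.48 -4.282
vertex -4.781 -2.296 -3.232
endloop
endfacet
facet normal 0.686 -0.356 0.635
outer loop
vertex -3.882 -2.762 -2.401
vertex -2.259 -1.004 -3.168
vertex -3.135 -0.82 -2.118
endloop
endfacet
facet normal -0.355 -0.925 -0.134
outer loop
vertex -3.006 -2.946 -3.451
vertex -3.882 -2.762 -2.401
vertex -3.905 -2.48 -4.282
endloop
endfacet
facet normal 0.686 -0.356 0.635
outer loop
vertex -3.006 -2.946 -3.451
vertex -2.259 -1.004 -3.168
vertex -3.882 -2.762 -2.401
endloop
endfacet
facet normal 0.355 0.925 0.134
outer loop
vertex -3.135 -0.82 -2.118
vertex -2.259 -1.004 -3.168
vertex -4.034 -0.354 -2.949
endloop
endfacet
facet normal -0.686 0.356 -0.635
outer loop
vertex -3.158 -0.538 -3.999
vertex -3.905 -2.48 -4.282
vertex -4.034 -0.354 -2.949
endloop
endfacet
facet normal 0.355 0.925 0.134
outer loop
vertex -4.034 -0.354 -2.949
vertex -2.259 -1.004 -3.168
vertex -3.158 -0.538 -3.999
endloop
endfacet
facet normal 0.635 -0.133 -0.761
outer loop
vertex -3.158 -0.538 -3.999
vertex -3.006 -2.946 -3.451
vertex -3.905 -2.48 -4.282
endloop
endfacet
facet normal 0.635 -0.133 -0.761
outer loop
vertex -2.259 -1.004 -3.168
vertex -3.006 -2.946 -3.451
vertex -3.158 -0.538 -3.999
endloop
endfacet

endsolid


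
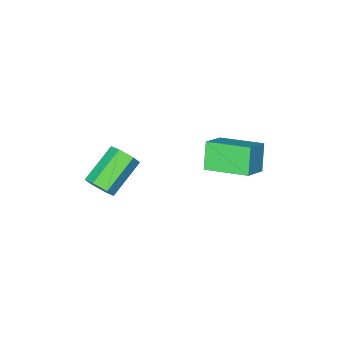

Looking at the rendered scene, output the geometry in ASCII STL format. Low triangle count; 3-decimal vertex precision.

solid 
facet normal -0.816 -0.296 -0.497
outer loop
vertex -4.363 2.433 1.317
vertex -5.26 4.246 1.709
vertex -3.822 2.96 0.115
endloop
endfacet
facet normal 0.435 -0.880 -0.190
outer loop
vertex -2.68 3.374 0.811
vertex -4.363 2.433 1.317
vertex -3.822 2.96 0.115
endloop
endfacet
facet normal -0.816 -0.296 -0.497
outer loop
vertex -3.822 2.96 0.115
vertex -5.26 4.246 1.709
vertex -4.719 4.773 0.507
endloop
endfacet
facet normal 0.381 0.372 -0.847
outer loop
vertex -4.719 4.773 0.507
vertex -2.68 3.374 0.811
vertex -3.822 2.96 0.115
endloop
endfacet
facet normal -0.381 -0.372 0.847
outer loop
vertex -4.363 2.433 1.317
vertex -4.118 4.66 2.405
vertex -5.26 4.246 1.709
endloop
endfacet
facet normal 0.435 -0.880 -0.190
outer loop
vertex -3.221 2.847 2.013
vertex -4.363 2.433 1.317
vertex -2.68 3.374 0.811
endloop
endfacet
facet normal -0.381 -0.372 0.847
outer loop
vertex -3.221 2.847 2.013
vertex -4.118 4.66 2.405
vertex -4.363 2.433 1.317
endloop
endfacet
facet normal -0.435 0.880 0.190
outer loop
vertex -5.26 4.246 1.709
vertex -4.118 4.66 2.405
vertex -4.719 4.773 0.507
endloop
endfacet
facet normal 0.381 0.372 -0.847
outer loop
vertex -3.577 5.187 1.203
vertex -2.68 3.374 0.811
vertex -4.719 4.773 0.507
endloop
endfacet
facet normal -0.435 0.880 0.190
outer loop
vertex -4.719 4.773 0.507
vertex -4.118 4.66 2.405
vertex -3.577 5.187 1.203
endloop
endfacet
facet normal 0.816 0.296 0.497
outer loop
vertex -3.577 5.187 1.203
vertex -3.221 2.847 2.013
vertex -2.68 3.374 0.811
endloop
endfacet
facet normal 0.816 0.296 0.497
outer loop
vertex -4.118 4.66 2.405
vertex -3.221 2.847 2.013
vertex -3.577 5.187 1.203
endloop
endfacet
facet normal 0.828 0.157 -0.539
outer loop
vertex 0.002 -0.926 -1.78
vertex -0.399 -1.007 -2.42
vertex -0.323 -0.32 -2.103
endloop
endfacet
facet normal 0.363 0.582 0.728
outer loop
vertex 0.002 -0.926 -1.78
vertex -0.323 -0.32 -2.103
vertex -1.72 -1.253 -0.66
endloop
endfacet
facet normal 0.363 0.582 0.728
outer loop
vertex -1.72 -1.253 -0.66
vertex -0.323 -0.32 -2.103
vertex -2.045 -0.647 -0.983
endloop
endfacet
facet normal -0.828 -0.157 0.538
outer loop
vertex -1.72 -1.253 -0.66
vertex -2.045 -0.647 -0.983
vertex -2.121 -1.333 -1.3
endloop
endfacet
facet normal 0.828 0.157 -0.539
outer loop
vertex -0.323 -0.32 -2.103
vertex -0.399 -1.007 -2.42
vertex -0.724 -0.401 -2.743
endloop
endfacet
facet normal -0.190 0.982 -0.005
outer loop
vertex -0.323 -0.32 -2.103
vertex -0.724 -0.401 -2.743
vertex -2.045 -0.647 -0.983
endloop
endfacet
facet normal -0.189 0.982 -0.004
outer loop
vertex -2.045 -0.647 -0.983
vertex -0.724 -0.401 -2.743
vertex -2.446 -0.727 -1.623
endloop
endfacet
facet normal -0.828 -0.157 0.538
outer loop
vertex -2.045 -0.647 -0.983
vertex -2.446 -0.727 -1.623
vertex -2.121 -1.333 -1.3
endloop
endfacet
facet normal 0.828 0.157 -0.538
outer loop
vertex -0.724 -0.401 -2.743
vertex -0.399 -1.007 -2.42
vertex -0.8 -1.087 -3.06
endloop
endfacet
facet normal -0.552 0.399 -0.732
outer loop
vertex -0.724 -0.401 -2.743
vertex -0.8 -1.087 -3.06
vertex -2.446 -0.727 -1.623
endloop
endfacet
facet normal -0.552 0.399 -0.732
outer loop
vertex -2.446 -0.727 -1.623
vertex -0.8 -1.087 -3.06
vertex -2.522 -1.414 -1.94
endloop
endfacet
facet normal -0.828 -0.157 0.539
outer loop
vertex -2.446 -0.727 -1.623
vertex -2.522 -1.414 -1.94
vertex -2.121 -1.333 -1.3
endloop
endfacet
facet normal 0.828 0.157 -0.538
outer loop
vertex -0.8 -1.087 -3.06
vertex -0.399 -1.007 -2.42
vertex -0.475 -1.693 -2.737
endloop
endfacet
facet normal -0.363 -0.582 -0.728
outer loop
vertex -0.8 -1.087 -3.06
vertex -0.475 -1.693 -2.737
vertex -2.522 -1.414 -1.94
endloop
endfacet
facet normal -0.363 -0.582 -0.728
outer loop
vertex -2.522 -1.414 -1.94
vertex -0.475 -1.693 -2.737
vertex -2.197 -2.02 -1.617
endloop
endfacet
facet normal -0.828 -0.157 0.539
outer loop
vertex -2.522 -1.414 -1.94
vertex -2.197 -2.02 -1.617
vertex -2.121 -1.333 -1.3
endloop
endfacet
facet normal 0.828 0.157 -0.538
outer loop
vertex -0.475 -1.693 -2.737
vertex -0.399 -1.007 -2.42
vertex -0.074 -1.613 -2.097
endloop
endfacet
facet normal 0.189 -0.982 0.004
outer loop
vertex -0.475 -1.693 -2.737
vertex -0.074 -1.613 -2.097
vertex -2.197 -2.02 -1.617
endloop
endfacet
facet normal 0.189 -0.982 0.006
outer loop
vertex -2.197 -2.02 -1.617
vertex -0.074 -1.613 -2.097
vertex -1.796 -1.939 -0.977
endloop
endfacet
facet normal -0.828 -0.157 0.539
outer loop
vertex -2.197 -2.02 -1.617
vertex -1.796 -1.939 -0.977
vertex -2.121 -1.333 -1.3
endloop
endfacet
facet normal 0.828 0.157 -0.539
outer loop
vertex -0.074 -1.613 -2.097
vertex -0.399 -1.007 -2.42
vertex 0.002 -0.926 -1.78
endloop
endfacet
facet normal 0.552 -0.399 0.732
outer loop
vertex -0.074 -1.613 -2.097
vertex 0.002 -0.926 -1.78
vertex -1.796 -1.939 -0.977
endloop
endfacet
facet normal 0.552 -0.399 0.732
outer loop
vertex -1.796 -1.939 -0.977
vertex 0.002 -0.926 -1.78
vertex -1.72 -1.253 -0.66
endloop
endfacet
facet normal -0.828 -0.157 0.538
outer loop
vertex -1.796 -1.939 -0.977
vertex -1.72 -1.253 -0.66
vertex -2.121 -1.333 -1.3
endloop
endfacet

endsolid


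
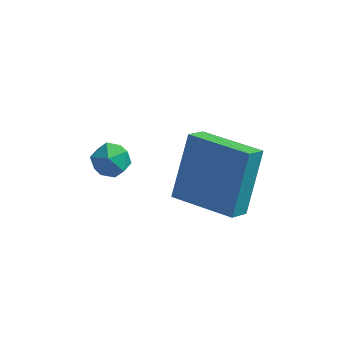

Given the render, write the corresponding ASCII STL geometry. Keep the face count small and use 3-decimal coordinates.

solid 
facet normal -0.372 0.808 0.457
outer loop
vertex -3.43 -2.26 -3.063
vertex -3.116 -2.425 -2.516
vertex -2.825 -2.042 -2.956
endloop
endfacet
facet normal -0.291 0.926 -0.242
outer loop
vertex -3.43 -2.26 -3.063
vertex -2.825 -2.042 -2.956
vertex -2.996 -2.251 -3.549
endloop
endfacet
facet normal -0.675 0.437 -0.595
outer loop
vertex -3.43 -2.26 -3.063
vertex -2.996 -2.251 -3.549
vertex -3.392 -2.763 -3.476
endloop
endfacet
facet normal -0.993 0.018 -0.114
outer loop
vertex -3.43 -2.26 -3.063
vertex -3.392 -2.763 -3.476
vertex -3.467 -2.87 -2.837
endloop
endfacet
facet normal -0.806 0.248 0.537
outer loop
vertex -3.43 -2.26 -3.063
vertex -3.467 -2.87 -2.837
vertex -3.116 -2.425 -2.516
endloop
endfacet
facet normal 0.396 0.824 -0.405
outer loop
vertex -2.996 -2.251 -3.549
vertex -2.825 -2.042 -2.956
vertex -2.413 -2.41 -3.303
endloop
endfacet
facet normal 0.264 0.634 0.727
outer loop
vertex -2.825 -2.042 -2.956
vertex -3.116 -2.425 -2.516
vertex -2.488 -2.517 -2.664
endloop
endfacet
facet normal -0.436 -0.274 0.857
outer loop
vertex -3.116 -2.425 -2.516
vertex -3.467 -2.87 -2.837
vertex -2.884 -3.029 -2.591
endloop
endfacet
facet normal -0.740 -0.644 -0.195
outer loop
vertex -3.467 -2.87 -2.837
vertex -3.392 -2.763 -3.476
vertex -3.055 -3.238 -3.184
endloop
endfacet
facet normal -0.224 0.035 -0.974
outer loop
vertex -3.392 -2.763 -3.476
vertex -2.996 -2.251 -3.549
vertex -2.764 -2.855 -3.624
endloop
endfacet
facet normal 0.993 -0.018 0.114
outer loop
vertex -2.45 -3.02 -3.077
vertex -2.413 -2.41 -3.303
vertex -2.488 -2.517 -2.664
endloop
endfacet
facet normal 0.675 -0.437 0.595
outer loop
vertex -2.45 -3.02 -3.077
vertex -2.488 -2.517 -2.664
vertex -2.884 -3.029 -2.591
endloop
endfacet
facet normal 0.291 -0.926 0.242
outer loop
vertex -2.45 -3.02 -3.077
vertex -2.884 -3.029 -2.591
vertex -3.055 -3.238 -3.184
endloop
endfacet
facet normal 0.372 -0.808 -0.457
outer loop
vertex -2.45 -3.02 -3.077
vertex -3.055 -3.238 -3.184
vertex -2.764 -2.855 -3.624
endloop
endfacet
facet normal 0.806 -0.248 -0.537
outer loop
vertex -2.45 -3.02 -3.077
vertex -2.764 -2.855 -3.624
vertex -2.413 -2.41 -3.303
endloop
endfacet
facet normal 0.740 0.644 0.195
outer loop
vertex -2.488 -2.517 -2.664
vertex -2.413 -2.41 -3.303
vertex -2.825 -2.042 -2.956
endloop
endfacet
facet normal 0.224 -0.035 0.974
outer loop
vertex -2.884 -3.029 -2.591
vertex -2.488 -2.517 -2.664
vertex -3.116 -2.425 -2.516
endloop
endfacet
facet normal -0.396 -0.824 0.405
outer loop
vertex -3.055 -3.238 -3.184
vertex -2.884 -3.029 -2.591
vertex -3.467 -2.87 -2.837
endloop
endfacet
facet normal -0.264 -0.634 -0.727
outer loop
vertex -2.764 -2.855 -3.624
vertex -3.055 -3.238 -3.184
vertex -3.392 -2.763 -3.476
endloop
endfacet
facet normal 0.436 0.274 -0.857
outer loop
vertex -2.413 -2.41 -3.303
vertex -2.764 -2.855 -3.624
vertex -2.996 -2.251 -3.549
endloop
endfacet
facet normal -0.946 0.306 -0.105
outer loop
vertex -1.112 -2.945 -3.988
vertex -0.936 -1.784 -2.186
vertex -0.858 -2.309 -4.421
endloop
endfacet
facet normal -0.082 -0.538 -0.839
outer loop
vertex 1.016 -2.916 -4.214
vertex -1.112 -2.945 -3.988
vertex -0.858 -2.309 -4.421
endloop
endfacet
facet normal -0.946 0.307 -0.105
outer loop
vertex -0.858 -2.309 -4.421
vertex -0.936 -1.784 -2.186
vertex -0.682 -1.149 -2.62
endloop
endfacet
facet normal 0.313 0.784 -0.536
outer loop
vertex -0.682 -1.149 -2.62
vertex 1.016 -2.916 -4.214
vertex -0.858 -2.309 -4.421
endloop
endfacet
facet normal -0.313 -0.784 0.536
outer loop
vertex -1.112 -2.945 -3.988
vertex 0.938 -2.391 -1.979
vertex -0.936 -1.784 -2.186
endloop
endfacet
facet normal -0.082 -0.540 -0.838
outer loop
vertex 0.762 -3.551 -3.78
vertex -1.112 -2.945 -3.988
vertex 1.016 -2.916 -4.214
endloop
endfacet
facet normal -0.313 -0.784 0.536
outer loop
vertex 0.762 -3.551 -3.78
vertex 0.938 -2.391 -1.979
vertex -1.112 -2.945 -3.988
endloop
endfacet
facet normal 0.082 0.540 0.838
outer loop
vertex -0.936 -1.784 -2.186
vertex 0.938 -2.391 -1.979
vertex -0.682 -1.149 -2.62
endloop
endfacet
facet normal 0.313 0.784 -0.536
outer loop
vertex 1.192 -1.755 -2.412
vertex 1.016 -2.916 -4.214
vertex -0.682 -1.149 -2.62
endloop
endfacet
facet normal 0.081 0.539 0.839
outer loop
vertex -0.682 -1.149 -2.62
vertex 0.938 -2.391 -1.979
vertex 1.192 -1.755 -2.412
endloop
endfacet
facet normal 0.946 -0.307 0.105
outer loop
vertex 1.192 -1.755 -2.412
vertex 0.762 -3.551 -3.78
vertex 1.016 -2.916 -4.214
endloop
endfacet
facet normal 0.946 -0.306 0.105
outer loop
vertex 0.938 -2.391 -1.979
vertex 0.762 -3.551 -3.78
vertex 1.192 -1.755 -2.412
endloop
endfacet

endsolid


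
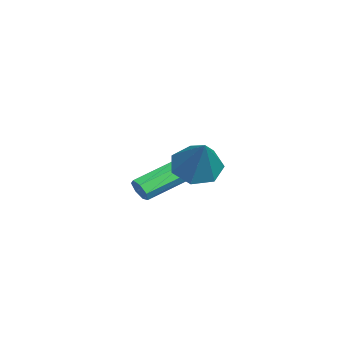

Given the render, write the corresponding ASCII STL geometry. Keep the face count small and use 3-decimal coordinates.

solid 
facet normal -0.617 -0.176 -0.767
outer loop
vertex 1.82 3.169 0.549
vertex 1.353 2.565 1.063
vertex 1.212 3.47 0.969
endloop
endfacet
facet normal 0.430 0.903 -0.025
outer loop
vertex 1.82 3.169 0.549
vertex 1.212 3.47 0.969
vertex 2.507 2.895 2.497
endloop
endfacet
facet normal -0.617 -0.176 -0.767
outer loop
vertex 1.212 3.47 0.969
vertex 1.353 2.565 1.063
vertex 0.71 3.09 1.46
endloop
endfacet
facet normal -0.183 0.859 0.478
outer loop
vertex 1.212 3.47 0.969
vertex 0.71 3.09 1.46
vertex 2.507 2.895 2.497
endloop
endfacet
facet normal -0.617 -0.176 -0.767
outer loop
vertex 0.71 3.09 1.46
vertex 1.353 2.565 1.063
vertex 0.692 2.315 1.652
endloop
endfacet
facet normal -0.469 0.223 0.855
outer loop
vertex 0.71 3.09 1.46
vertex 0.692 2.315 1.652
vertex 2.507 2.895 2.497
endloop
endfacet
facet normal -0.617 -0.176 -0.767
outer loop
vertex 0.692 2.315 1.652
vertex 1.353 2.565 1.063
vertex 1.172 1.729 1.4
endloop
endfacet
facet normal -0.214 -0.528 0.822
outer loop
vertex 0.692 2.315 1.652
vertex 1.172 1.729 1.4
vertex 2.507 2.895 2.497
endloop
endfacet
facet normal -0.617 -0.175 -0.767
outer loop
vertex 1.172 1.729 1.4
vertex 1.353 2.565 1.063
vertex 1.788 1.773 0.894
endloop
endfacet
facet normal 0.391 -0.827 0.404
outer loop
vertex 1.172 1.729 1.4
vertex 1.788 1.773 0.894
vertex 2.507 2.895 2.497
endloop
endfacet
facet normal -0.617 -0.175 -0.768
outer loop
vertex 1.788 1.773 0.894
vertex 1.353 2.565 1.063
vertex 2.077 2.413 0.516
endloop
endfacet
facet normal 0.889 -0.451 -0.083
outer loop
vertex 1.788 1.773 0.894
vertex 2.077 2.413 0.516
vertex 2.507 2.895 2.497
endloop
endfacet
facet normal -0.617 -0.176 -0.767
outer loop
vertex 2.077 2.413 0.516
vertex 1.353 2.565 1.063
vertex 1.82 3.169 0.549
endloop
endfacet
facet normal 0.907 0.320 -0.275
outer loop
vertex 2.077 2.413 0.516
vertex 1.82 3.169 0.549
vertex 2.507 2.895 2.497
endloop
endfacet
facet normal 0.535 -0.776 -0.333
outer loop
vertex -1.389 0.438 -1.236
vertex -1.708 0.393 -1.644
vertex -1.273 0.675 -1.602
endloop
endfacet
facet normal 0.804 0.349 0.481
outer loop
vertex -1.389 0.438 -1.236
vertex -1.273 0.675 -1.602
vertex -2.433 1.953 -0.588
endloop
endfacet
facet normal 0.805 0.350 0.479
outer loop
vertex -2.433 1.953 -0.588
vertex -1.273 0.675 -1.602
vertex -2.317 2.189 -0.955
endloop
endfacet
facet normal -0.535 0.777 0.331
outer loop
vertex -2.433 1.953 -0.588
vertex -2.317 2.189 -0.955
vertex -2.752 1.907 -0.996
endloop
endfacet
facet normal 0.535 -0.777 -0.332
outer loop
vertex -1.273 0.675 -1.602
vertex -1.708 0.393 -1.644
vertex -1.485 0.699 -2.0
endloop
endfacet
facet normal 0.702 0.628 -0.336
outer loop
vertex -1.273 0.675 -1.602
vertex -1.485 0.699 -2.0
vertex -2.317 2.189 -0.955
endloop
endfacet
facet normal 0.702 0.628 -0.336
outer loop
vertex -2.317 2.189 -0.955
vertex -1.485 0.699 -2.0
vertex -2.529 2.213 -1.353
endloop
endfacet
facet normal -0.535 0.777 0.332
outer loop
vertex -2.317 2.189 -0.955
vertex -2.529 2.213 -1.353
vertex -2.752 1.907 -0.996
endloop
endfacet
facet normal 0.536 -0.776 -0.332
outer loop
vertex -1.485 0.699 -2.0
vertex -1.708 0.393 -1.644
vertex -1.865 0.492 -2.129
endloop
endfacet
facet normal 0.070 0.432 -0.899
outer loop
vertex -1.485 0.699 -2.0
vertex -1.865 0.492 -2.129
vertex -2.529 2.213 -1.353
endloop
endfacet
facet normal 0.071 0.433 -0.899
outer loop
vertex -2.529 2.213 -1.353
vertex -1.865 0.492 -2.129
vertex -2.909 2.007 -1.482
endloop
endfacet
facet normal -0.534 0.777 0.332
outer loop
vertex -2.529 2.213 -1.353
vertex -2.909 2.007 -1.482
vertex -2.752 1.907 -0.996
endloop
endfacet
facet normal 0.535 -0.777 -0.332
outer loop
vertex -1.865 0.492 -2.129
vertex -1.708 0.393 -1.644
vertex -2.127 0.211 -1.893
endloop
endfacet
facet normal -0.613 -0.087 -0.785
outer loop
vertex -1.865 0.492 -2.129
vertex -2.127 0.211 -1.893
vertex -2.909 2.007 -1.482
endloop
endfacet
facet normal -0.614 -0.088 -0.784
outer loop
vertex -2.909 2.007 -1.482
vertex -2.127 0.211 -1.893
vertex -3.17 1.726 -1.246
endloop
endfacet
facet normal -0.535 0.776 0.333
outer loop
vertex -2.909 2.007 -1.482
vertex -3.17 1.726 -1.246
vertex -2.752 1.907 -0.996
endloop
endfacet
facet normal 0.535 -0.776 -0.334
outer loop
vertex -2.127 0.211 -1.893
vertex -1.708 0.393 -1.644
vertex -2.073 0.066 -1.469
endloop
endfacet
facet normal -0.837 -0.542 -0.079
outer loop
vertex -2.127 0.211 -1.893
vertex -2.073 0.066 -1.469
vertex -3.17 1.726 -1.246
endloop
endfacet
facet normal -0.837 -0.542 -0.081
outer loop
vertex -3.17 1.726 -1.246
vertex -2.073 0.066 -1.469
vertex -3.117 1.581 -0.822
endloop
endfacet
facet normal -0.535 0.777 0.332
outer loop
vertex -3.17 1.726 -1.246
vertex -3.117 1.581 -0.822
vertex -2.752 1.907 -0.996
endloop
endfacet
facet normal 0.537 -0.776 -0.331
outer loop
vertex -2.073 0.066 -1.469
vertex -1.708 0.393 -1.644
vertex -1.745 0.168 -1.176
endloop
endfacet
facet normal -0.429 -0.588 0.685
outer loop
vertex -2.073 0.066 -1.469
vertex -1.745 0.168 -1.176
vertex -3.117 1.581 -0.822
endloop
endfacet
facet normal -0.430 -0.589 0.684
outer loop
vertex -3.117 1.581 -0.822
vertex -1.745 0.168 -1.176
vertex -2.789 1.682 -0.529
endloop
endfacet
facet normal -0.536 0.777 0.332
outer loop
vertex -3.117 1.581 -0.822
vertex -2.789 1.682 -0.529
vertex -2.752 1.907 -0.996
endloop
endfacet
facet normal 0.534 -0.778 -0.332
outer loop
vertex -1.745 0.168 -1.176
vertex -1.708 0.393 -1.644
vertex -1.389 0.438 -1.236
endloop
endfacet
facet normal 0.302 -0.191 0.934
outer loop
vertex -1.745 0.168 -1.176
vertex -1.389 0.438 -1.236
vertex -2.789 1.682 -0.529
endloop
endfacet
facet normal 0.301 -0.192 0.934
outer loop
vertex -2.789 1.682 -0.529
vertex -1.389 0.438 -1.236
vertex -2.433 1.953 -0.588
endloop
endfacet
facet normal -0.536 0.776 0.332
outer loop
vertex -2.789 1.682 -0.529
vertex -2.433 1.953 -0.588
vertex -2.752 1.907 -0.996
endloop
endfacet

endsolid
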